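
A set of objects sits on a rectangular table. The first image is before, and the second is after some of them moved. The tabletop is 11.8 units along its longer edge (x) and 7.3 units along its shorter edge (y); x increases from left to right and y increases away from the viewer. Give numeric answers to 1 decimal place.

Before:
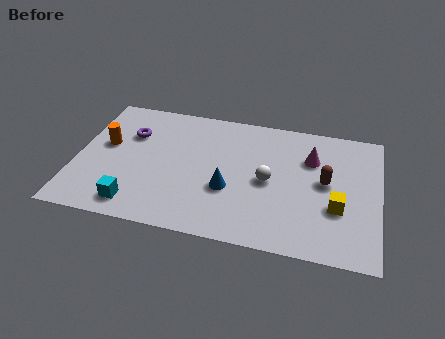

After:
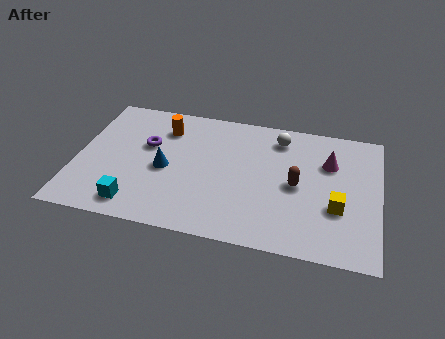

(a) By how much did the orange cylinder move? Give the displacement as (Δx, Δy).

(2.2, 1.4)

From the two frames, the orange cylinder sits at roughly (1.1, 4.2) before and (3.3, 5.6) after.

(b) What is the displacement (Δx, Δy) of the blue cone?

(-2.5, 0.6)

The blue cone was at about (6.0, 2.7) and moved to about (3.5, 3.3).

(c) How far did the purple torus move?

0.9

The purple torus moved from about (2.0, 5.0) to (2.7, 4.5), a distance of √(0.7² + 0.5²) ≈ 0.9.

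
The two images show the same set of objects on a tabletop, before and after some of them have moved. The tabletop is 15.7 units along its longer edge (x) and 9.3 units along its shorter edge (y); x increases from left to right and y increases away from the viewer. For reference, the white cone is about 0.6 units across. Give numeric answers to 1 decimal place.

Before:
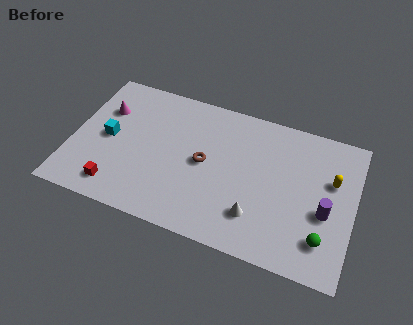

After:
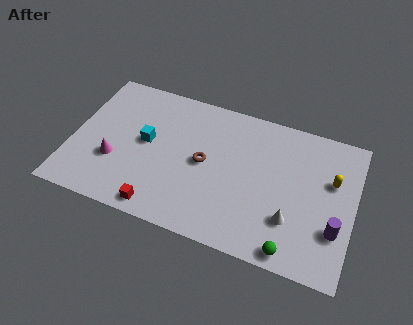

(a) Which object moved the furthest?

the magenta cone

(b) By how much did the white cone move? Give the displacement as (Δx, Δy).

(1.9, 0.4)

From the two frames, the white cone sits at roughly (10.5, 2.3) before and (12.4, 2.7) after.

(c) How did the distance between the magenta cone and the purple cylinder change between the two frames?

-0.6

Before: roughly 12.9 units apart; after: 12.3. That's 0.6 units closer together.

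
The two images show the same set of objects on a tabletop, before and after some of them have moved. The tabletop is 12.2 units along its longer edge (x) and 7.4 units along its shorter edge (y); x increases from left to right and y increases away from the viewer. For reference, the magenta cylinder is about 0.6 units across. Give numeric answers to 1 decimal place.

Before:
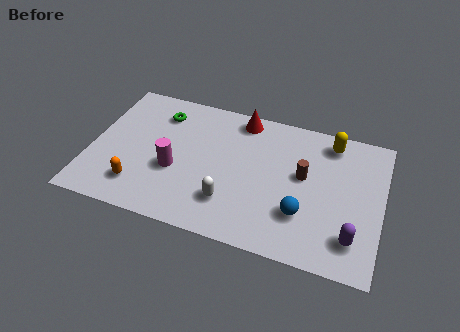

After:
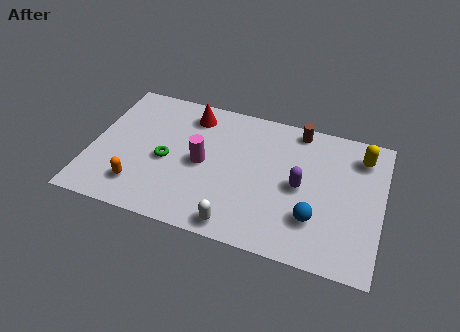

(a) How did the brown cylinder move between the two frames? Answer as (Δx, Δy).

(-0.4, 2.4)

The brown cylinder started near (8.9, 4.2) and ended near (8.5, 6.6).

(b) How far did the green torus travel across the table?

2.5

The green torus moved from about (2.7, 5.8) to (3.2, 3.3), a distance of √(0.5² + 2.5²) ≈ 2.5.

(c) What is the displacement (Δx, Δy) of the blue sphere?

(0.5, -0.1)

From the two frames, the blue sphere sits at roughly (9.0, 2.2) before and (9.5, 2.1) after.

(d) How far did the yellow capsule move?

1.4

From (9.9, 6.3) to (11.2, 5.9), the yellow capsule covered √(1.3² + 0.4²) ≈ 1.4 units.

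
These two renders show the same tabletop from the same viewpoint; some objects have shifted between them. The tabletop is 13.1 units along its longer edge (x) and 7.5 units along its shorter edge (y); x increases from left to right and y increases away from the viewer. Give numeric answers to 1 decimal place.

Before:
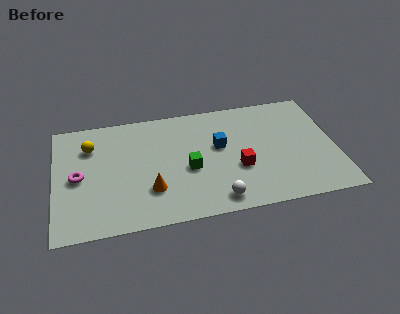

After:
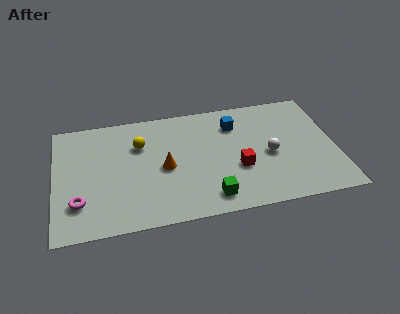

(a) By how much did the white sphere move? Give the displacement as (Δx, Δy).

(2.6, 2.4)

The white sphere was at about (7.4, 1.0) and moved to about (10.0, 3.4).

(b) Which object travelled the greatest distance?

the white sphere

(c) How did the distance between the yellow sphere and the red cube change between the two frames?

-2.2

Before: roughly 7.3 units apart; after: 5.1. That's 2.2 units closer together.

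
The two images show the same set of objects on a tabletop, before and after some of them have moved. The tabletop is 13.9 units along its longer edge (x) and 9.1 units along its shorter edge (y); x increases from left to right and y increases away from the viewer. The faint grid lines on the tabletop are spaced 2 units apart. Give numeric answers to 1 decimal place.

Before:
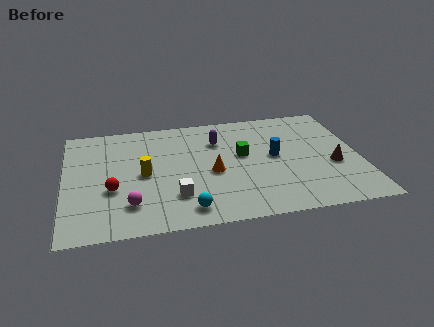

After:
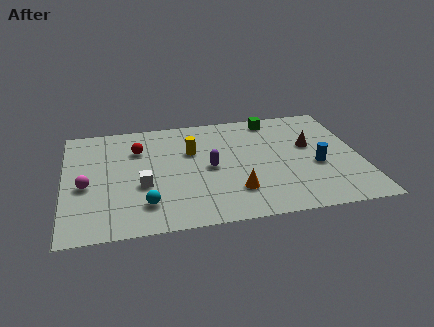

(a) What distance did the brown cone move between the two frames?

2.1

The brown cone was near (12.6, 3.6) before and (11.6, 5.4) after, so it travelled √(1.0² + 1.8²) ≈ 2.1 units.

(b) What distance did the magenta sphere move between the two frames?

2.7

The magenta sphere was near (3.0, 2.1) before and (1.0, 3.9) after, so it travelled √(2.0² + 1.8²) ≈ 2.7 units.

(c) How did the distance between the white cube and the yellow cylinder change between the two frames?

+1.0

The distance was about 2.4 in the first image and 3.4 in the second, so they moved 1.0 units further apart.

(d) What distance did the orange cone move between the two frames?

2.0

From (6.9, 4.0) to (7.9, 2.3), the orange cone covered √(1.0² + 1.7²) ≈ 2.0 units.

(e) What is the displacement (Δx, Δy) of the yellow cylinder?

(2.3, 1.5)

The yellow cylinder was at about (3.7, 4.4) and moved to about (6.0, 5.9).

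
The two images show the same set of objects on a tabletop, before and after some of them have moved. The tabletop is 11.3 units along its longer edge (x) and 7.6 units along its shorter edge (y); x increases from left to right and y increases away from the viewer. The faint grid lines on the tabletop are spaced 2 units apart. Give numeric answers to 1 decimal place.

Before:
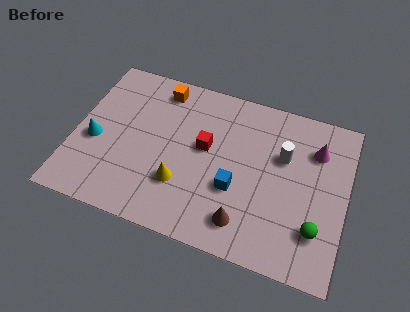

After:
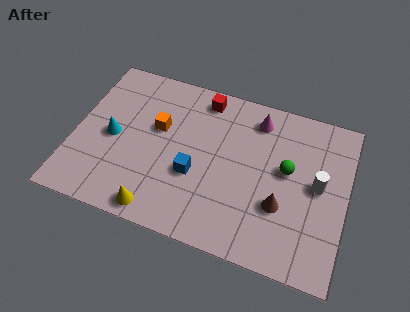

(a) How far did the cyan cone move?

0.8

From (0.9, 3.2) to (1.6, 3.6), the cyan cone covered √(0.7² + 0.4²) ≈ 0.8 units.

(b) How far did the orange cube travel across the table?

1.9

The orange cube moved from about (3.3, 6.5) to (3.4, 4.6), a distance of √(0.1² + 1.9²) ≈ 1.9.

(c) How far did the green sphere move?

2.7

The green sphere was near (10.2, 2.0) before and (8.8, 4.3) after, so it travelled √(1.4² + 2.3²) ≈ 2.7 units.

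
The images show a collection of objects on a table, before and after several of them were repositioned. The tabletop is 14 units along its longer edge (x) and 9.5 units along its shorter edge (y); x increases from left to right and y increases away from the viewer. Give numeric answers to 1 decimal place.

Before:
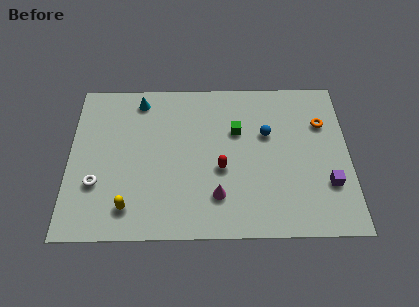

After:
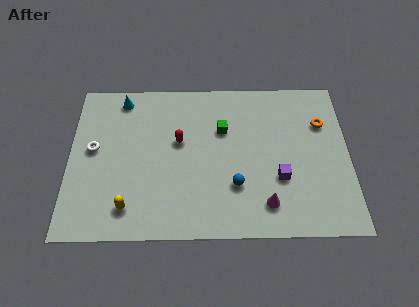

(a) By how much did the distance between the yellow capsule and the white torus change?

+1.8

They were about 2.1 units apart before and 3.9 after — 1.8 units further apart.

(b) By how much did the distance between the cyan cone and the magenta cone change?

+2.6

The distance was about 7.1 in the first image and 9.7 in the second, so they moved 2.6 units further apart.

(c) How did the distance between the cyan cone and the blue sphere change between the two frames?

+1.1

Before: roughly 6.8 units apart; after: 7.9. That's 1.1 units further apart.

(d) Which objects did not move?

the yellow capsule and the orange torus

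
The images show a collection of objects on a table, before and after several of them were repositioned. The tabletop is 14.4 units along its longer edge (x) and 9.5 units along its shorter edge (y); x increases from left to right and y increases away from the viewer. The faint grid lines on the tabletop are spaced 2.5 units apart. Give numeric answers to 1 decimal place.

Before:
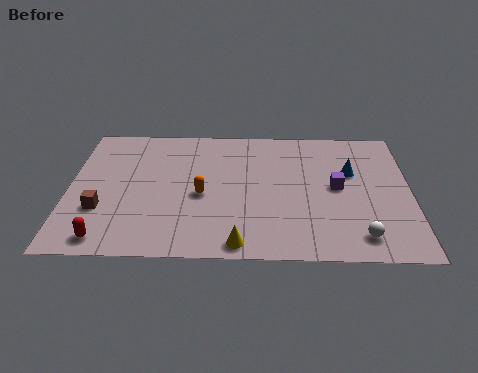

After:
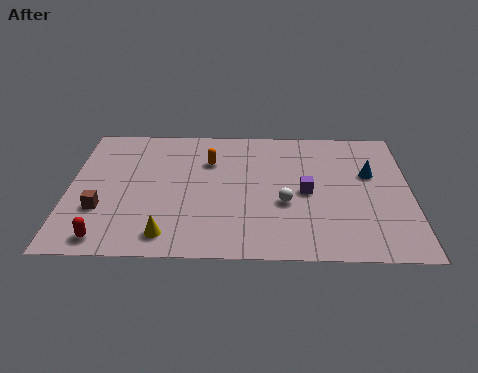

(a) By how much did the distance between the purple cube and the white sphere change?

-2.3

The distance was about 3.5 in the first image and 1.2 in the second, so they moved 2.3 units closer together.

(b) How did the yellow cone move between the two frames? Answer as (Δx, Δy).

(-3.0, 0.5)

The yellow cone was at about (7.2, 0.9) and moved to about (4.2, 1.4).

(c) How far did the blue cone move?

0.8

The blue cone was near (11.9, 6.0) before and (12.7, 5.9) after, so it travelled √(0.8² + 0.1²) ≈ 0.8 units.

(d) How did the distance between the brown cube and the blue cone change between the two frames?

+0.7

They were about 10.9 units apart before and 11.6 after — 0.7 units further apart.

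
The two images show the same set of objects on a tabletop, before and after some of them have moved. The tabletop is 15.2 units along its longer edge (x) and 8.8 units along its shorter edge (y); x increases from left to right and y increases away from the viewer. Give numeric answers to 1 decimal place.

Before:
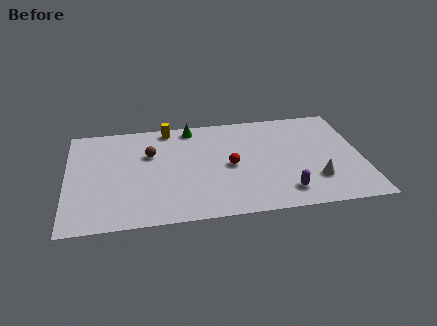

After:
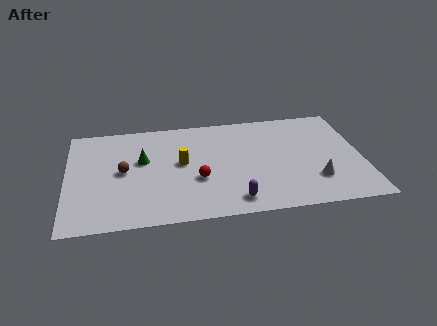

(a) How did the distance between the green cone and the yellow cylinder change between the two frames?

+0.9

Before: roughly 1.2 units apart; after: 2.1. That's 0.9 units further apart.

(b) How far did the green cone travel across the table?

3.6

The green cone moved from about (6.5, 7.8) to (3.9, 5.3), a distance of √(2.6² + 2.5²) ≈ 3.6.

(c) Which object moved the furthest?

the green cone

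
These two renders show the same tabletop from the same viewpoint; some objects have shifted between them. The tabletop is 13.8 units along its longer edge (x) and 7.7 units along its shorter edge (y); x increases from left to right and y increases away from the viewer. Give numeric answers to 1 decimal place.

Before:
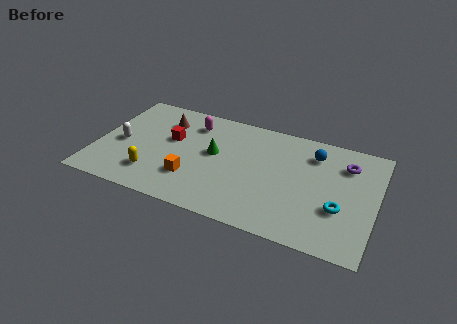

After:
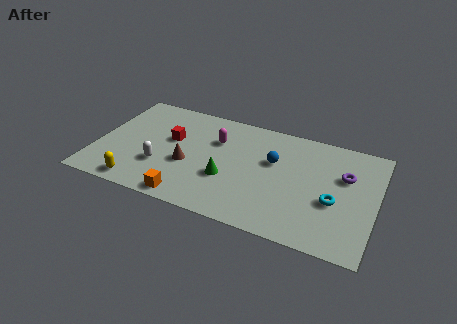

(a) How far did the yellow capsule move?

1.1

The yellow capsule moved from about (3.0, 1.8) to (2.4, 0.9), a distance of √(0.6² + 0.9²) ≈ 1.1.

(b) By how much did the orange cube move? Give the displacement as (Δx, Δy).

(0.0, -1.4)

The orange cube was at about (4.9, 2.2) and moved to about (4.9, 0.8).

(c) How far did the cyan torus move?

0.5

The cyan torus moved from about (12.1, 2.7) to (11.8, 3.1), a distance of √(0.3² + 0.4²) ≈ 0.5.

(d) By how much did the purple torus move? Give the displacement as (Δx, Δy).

(0.0, -0.8)

From the two frames, the purple torus sits at roughly (12.2, 5.8) before and (12.2, 5.0) after.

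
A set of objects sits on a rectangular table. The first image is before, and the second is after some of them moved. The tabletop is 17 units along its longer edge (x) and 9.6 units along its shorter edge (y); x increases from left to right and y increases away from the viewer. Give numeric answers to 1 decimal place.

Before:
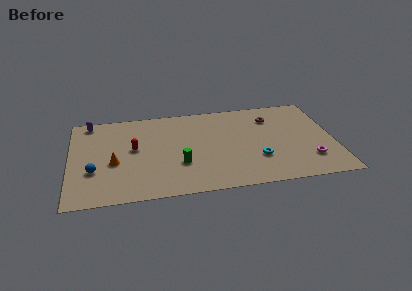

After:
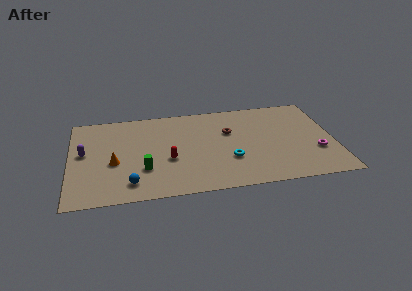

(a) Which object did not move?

the orange cone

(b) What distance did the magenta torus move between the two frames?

0.9

From (15.3, 2.4) to (15.8, 3.2), the magenta torus covered √(0.5² + 0.8²) ≈ 0.9 units.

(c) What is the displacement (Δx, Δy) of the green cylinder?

(-2.3, -0.2)

The green cylinder started near (7.0, 3.2) and ended near (4.7, 3.0).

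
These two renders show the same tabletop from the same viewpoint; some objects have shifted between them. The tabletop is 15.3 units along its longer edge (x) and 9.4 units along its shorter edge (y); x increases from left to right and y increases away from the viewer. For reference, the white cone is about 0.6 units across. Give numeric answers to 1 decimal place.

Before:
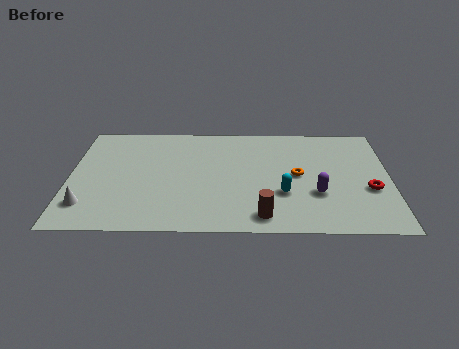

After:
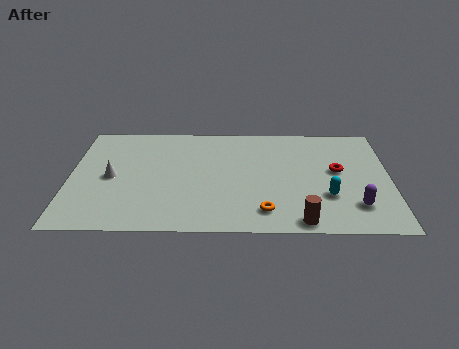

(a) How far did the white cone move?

2.6

The white cone moved from about (0.9, 2.1) to (2.0, 4.5), a distance of √(1.1² + 2.4²) ≈ 2.6.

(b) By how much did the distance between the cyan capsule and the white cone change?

+1.0

Before: roughly 9.4 units apart; after: 10.4. That's 1.0 units further apart.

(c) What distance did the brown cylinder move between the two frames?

1.8

From (9.2, 1.3) to (11.0, 0.9), the brown cylinder covered √(1.8² + 0.4²) ≈ 1.8 units.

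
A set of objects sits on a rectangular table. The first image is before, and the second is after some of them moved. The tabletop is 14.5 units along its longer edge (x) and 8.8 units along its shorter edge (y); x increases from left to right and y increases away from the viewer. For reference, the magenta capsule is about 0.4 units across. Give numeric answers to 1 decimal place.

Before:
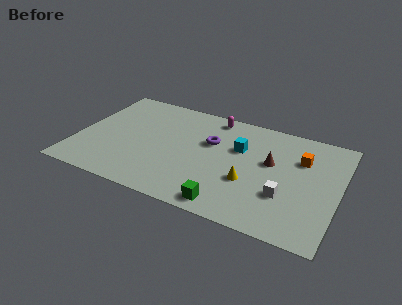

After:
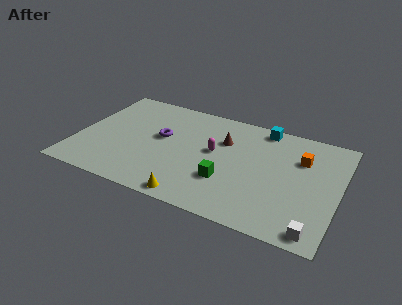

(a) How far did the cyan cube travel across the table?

2.5

The cyan cube moved from about (8.9, 5.7) to (10.0, 7.9), a distance of √(1.1² + 2.2²) ≈ 2.5.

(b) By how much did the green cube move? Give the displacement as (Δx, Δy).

(-0.3, 1.8)

From the two frames, the green cube sits at roughly (8.8, 1.0) before and (8.5, 2.8) after.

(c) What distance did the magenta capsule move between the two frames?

2.9

The magenta capsule was near (7.2, 7.8) before and (7.6, 4.9) after, so it travelled √(0.4² + 2.9²) ≈ 2.9 units.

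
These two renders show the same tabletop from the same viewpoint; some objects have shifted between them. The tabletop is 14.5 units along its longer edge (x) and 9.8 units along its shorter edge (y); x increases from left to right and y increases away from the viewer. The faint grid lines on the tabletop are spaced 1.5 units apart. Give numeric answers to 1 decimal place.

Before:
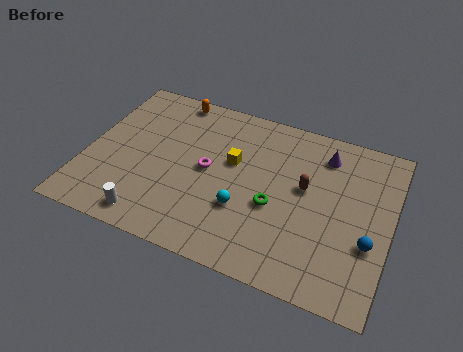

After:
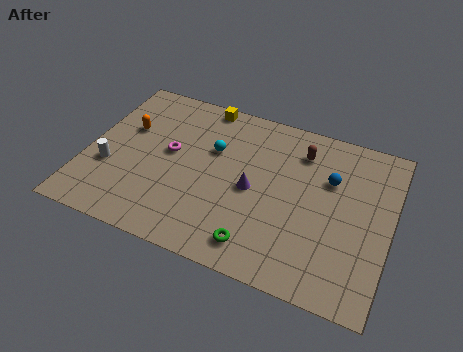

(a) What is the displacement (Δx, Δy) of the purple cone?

(-3.1, -3.3)

From the two frames, the purple cone sits at roughly (11.1, 7.9) before and (8.0, 4.6) after.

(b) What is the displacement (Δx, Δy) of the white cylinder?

(-2.3, 2.3)

The white cylinder started near (3.5, 1.2) and ended near (1.2, 3.5).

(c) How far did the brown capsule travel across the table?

2.1

The brown capsule moved from about (10.4, 5.6) to (10.0, 7.7), a distance of √(0.4² + 2.1²) ≈ 2.1.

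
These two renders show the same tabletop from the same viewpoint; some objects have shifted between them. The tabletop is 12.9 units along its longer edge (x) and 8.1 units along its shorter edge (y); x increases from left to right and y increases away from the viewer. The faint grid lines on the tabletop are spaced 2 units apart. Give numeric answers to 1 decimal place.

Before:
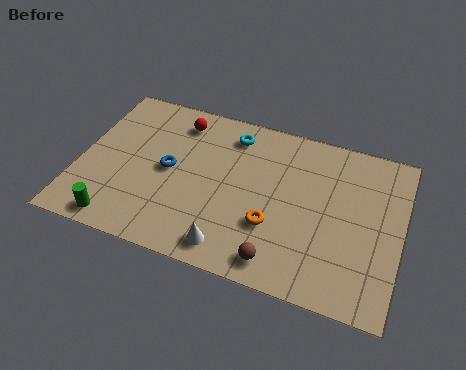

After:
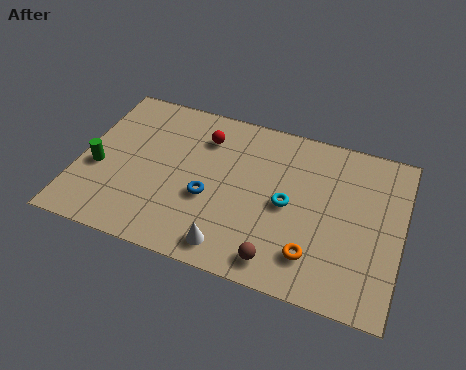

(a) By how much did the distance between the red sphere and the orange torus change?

+0.7

Before: roughly 5.8 units apart; after: 6.5. That's 0.7 units further apart.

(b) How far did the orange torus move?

1.9

From (7.9, 2.7) to (9.6, 1.8), the orange torus covered √(1.7² + 0.9²) ≈ 1.9 units.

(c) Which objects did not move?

the brown sphere and the white cone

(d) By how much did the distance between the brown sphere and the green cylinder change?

+1.4

Before: roughly 6.4 units apart; after: 7.8. That's 1.4 units further apart.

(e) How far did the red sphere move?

1.2

The red sphere was near (3.7, 6.7) before and (4.8, 6.2) after, so it travelled √(1.1² + 0.5²) ≈ 1.2 units.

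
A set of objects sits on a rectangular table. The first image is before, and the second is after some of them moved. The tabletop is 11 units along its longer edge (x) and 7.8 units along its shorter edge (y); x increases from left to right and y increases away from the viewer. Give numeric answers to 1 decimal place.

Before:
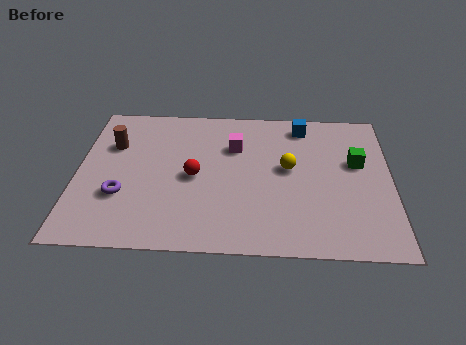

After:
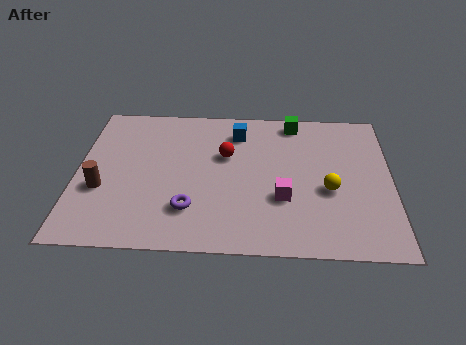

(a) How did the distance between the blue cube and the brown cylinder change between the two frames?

-1.1

They were about 6.8 units apart before and 5.7 after — 1.1 units closer together.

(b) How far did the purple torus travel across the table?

2.5

The purple torus was near (1.6, 2.6) before and (4.0, 2.0) after, so it travelled √(2.4² + 0.6²) ≈ 2.5 units.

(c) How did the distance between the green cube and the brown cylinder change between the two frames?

-0.8

Before: roughly 8.6 units apart; after: 7.8. That's 0.8 units closer together.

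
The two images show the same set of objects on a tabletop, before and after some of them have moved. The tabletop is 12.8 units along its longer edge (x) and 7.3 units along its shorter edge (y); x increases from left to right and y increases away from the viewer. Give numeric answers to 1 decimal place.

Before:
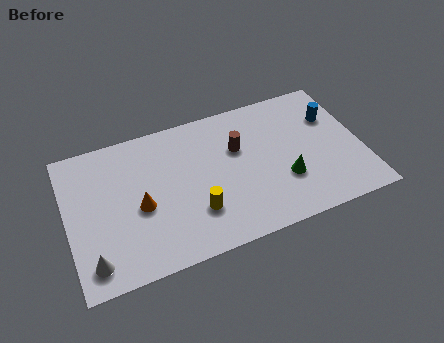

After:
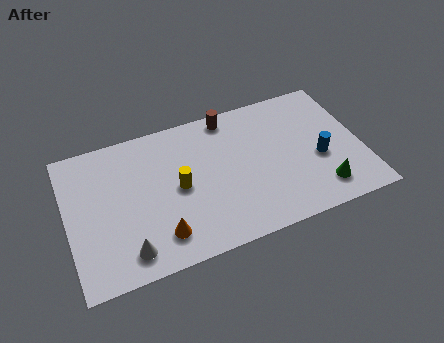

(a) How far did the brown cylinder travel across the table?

1.8

From (7.5, 4.7) to (7.3, 6.5), the brown cylinder covered √(0.2² + 1.8²) ≈ 1.8 units.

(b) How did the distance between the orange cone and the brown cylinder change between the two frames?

+1.5

The distance was about 4.6 in the first image and 6.1 in the second, so they moved 1.5 units further apart.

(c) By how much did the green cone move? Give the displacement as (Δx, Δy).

(1.5, -1.0)

The green cone started near (9.3, 2.4) and ended near (10.8, 1.4).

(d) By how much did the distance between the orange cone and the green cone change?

+0.7

The distance was about 6.3 in the first image and 7.0 in the second, so they moved 0.7 units further apart.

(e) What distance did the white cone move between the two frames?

1.5

From (0.9, 1.2) to (2.4, 1.2), the white cone covered √(1.5² + 0.0²) ≈ 1.5 units.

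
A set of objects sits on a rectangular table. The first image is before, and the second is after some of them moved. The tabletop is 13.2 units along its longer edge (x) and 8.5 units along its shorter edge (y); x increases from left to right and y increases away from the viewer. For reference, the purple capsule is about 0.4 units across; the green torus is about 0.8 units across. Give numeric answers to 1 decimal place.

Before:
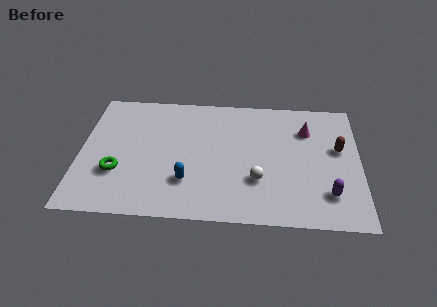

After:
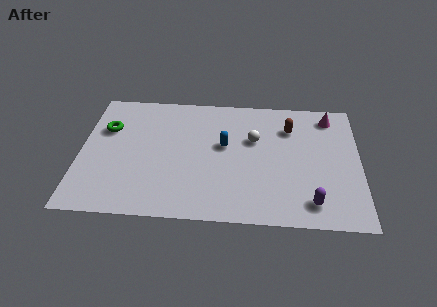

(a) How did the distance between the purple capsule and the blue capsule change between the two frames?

-1.2

They were about 6.6 units apart before and 5.4 after — 1.2 units closer together.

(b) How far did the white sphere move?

2.7

The white sphere was near (8.4, 2.7) before and (8.2, 5.4) after, so it travelled √(0.2² + 2.7²) ≈ 2.7 units.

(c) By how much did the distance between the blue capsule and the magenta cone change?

-1.3

They were about 6.8 units apart before and 5.5 after — 1.3 units closer together.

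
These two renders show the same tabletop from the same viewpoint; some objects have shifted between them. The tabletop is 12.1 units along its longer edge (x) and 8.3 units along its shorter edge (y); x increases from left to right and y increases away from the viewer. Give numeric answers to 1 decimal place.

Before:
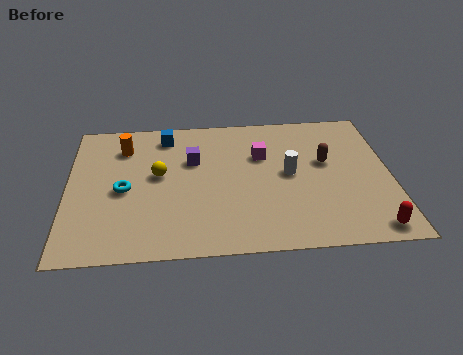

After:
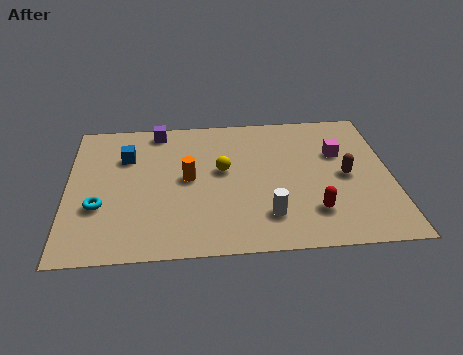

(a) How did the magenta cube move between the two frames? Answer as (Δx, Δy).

(2.9, -0.1)

The magenta cube was at about (7.3, 5.5) and moved to about (10.2, 5.4).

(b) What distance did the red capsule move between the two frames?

2.4

The red capsule moved from about (11.2, 0.9) to (9.1, 2.0), a distance of √(2.1² + 1.1²) ≈ 2.4.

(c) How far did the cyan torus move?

1.3

The cyan torus moved from about (2.1, 3.8) to (1.2, 2.9), a distance of √(0.9² + 0.9²) ≈ 1.3.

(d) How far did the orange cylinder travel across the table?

3.2

The orange cylinder moved from about (2.1, 6.4) to (4.5, 4.3), a distance of √(2.4² + 2.1²) ≈ 3.2.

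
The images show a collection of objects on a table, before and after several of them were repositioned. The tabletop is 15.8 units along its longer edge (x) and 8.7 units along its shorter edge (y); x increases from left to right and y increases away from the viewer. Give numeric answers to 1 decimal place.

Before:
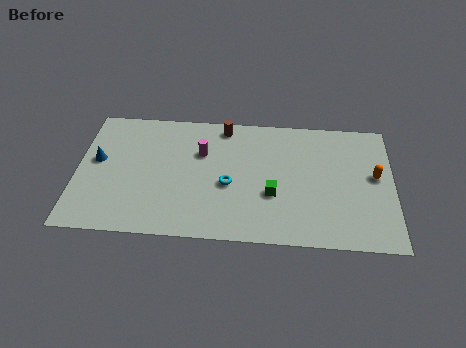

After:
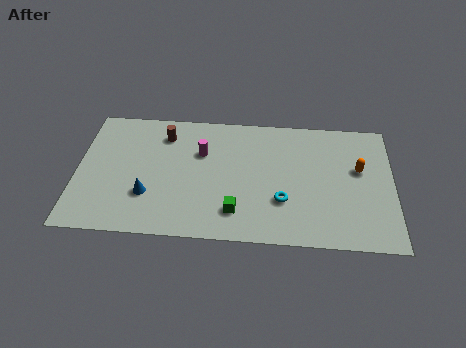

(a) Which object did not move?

the magenta cylinder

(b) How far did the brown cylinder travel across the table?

3.1

From (7.3, 7.7) to (4.3, 6.9), the brown cylinder covered √(3.0² + 0.8²) ≈ 3.1 units.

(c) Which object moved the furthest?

the blue cone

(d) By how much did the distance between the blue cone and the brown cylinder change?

-2.6

They were about 6.9 units apart before and 4.3 after — 2.6 units closer together.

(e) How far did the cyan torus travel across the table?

2.8

From (7.6, 3.7) to (10.3, 2.8), the cyan torus covered √(2.7² + 0.9²) ≈ 2.8 units.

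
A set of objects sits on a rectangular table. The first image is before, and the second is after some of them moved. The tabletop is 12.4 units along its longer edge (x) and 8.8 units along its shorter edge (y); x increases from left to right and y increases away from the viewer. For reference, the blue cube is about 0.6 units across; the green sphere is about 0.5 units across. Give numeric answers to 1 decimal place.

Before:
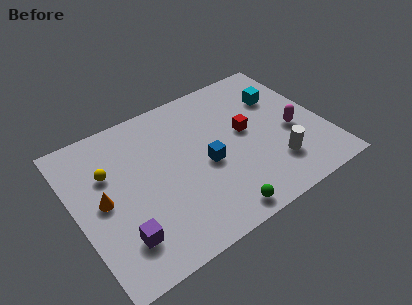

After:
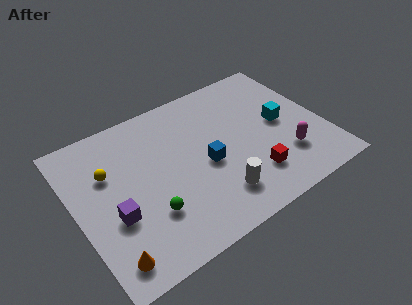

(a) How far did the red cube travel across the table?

2.7

The red cube moved from about (8.6, 4.8) to (8.4, 2.1), a distance of √(0.2² + 2.7²) ≈ 2.7.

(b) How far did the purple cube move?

1.3

The purple cube was near (1.8, 2.0) before and (1.7, 3.3) after, so it travelled √(0.1² + 1.3²) ≈ 1.3 units.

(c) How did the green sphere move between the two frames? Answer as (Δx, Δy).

(-3.1, 1.7)

From the two frames, the green sphere sits at roughly (6.4, 0.9) before and (3.3, 2.6) after.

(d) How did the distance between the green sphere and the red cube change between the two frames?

+0.6

Before: roughly 4.5 units apart; after: 5.1. That's 0.6 units further apart.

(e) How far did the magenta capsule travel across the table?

1.4

The magenta capsule moved from about (10.8, 3.7) to (10.2, 2.4), a distance of √(0.6² + 1.3²) ≈ 1.4.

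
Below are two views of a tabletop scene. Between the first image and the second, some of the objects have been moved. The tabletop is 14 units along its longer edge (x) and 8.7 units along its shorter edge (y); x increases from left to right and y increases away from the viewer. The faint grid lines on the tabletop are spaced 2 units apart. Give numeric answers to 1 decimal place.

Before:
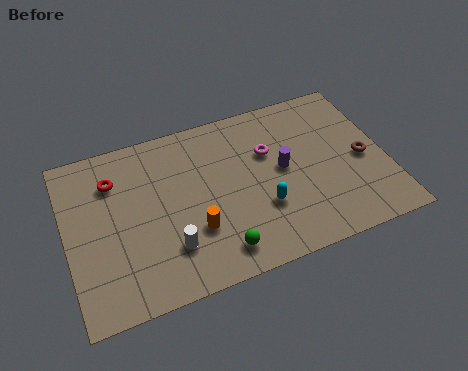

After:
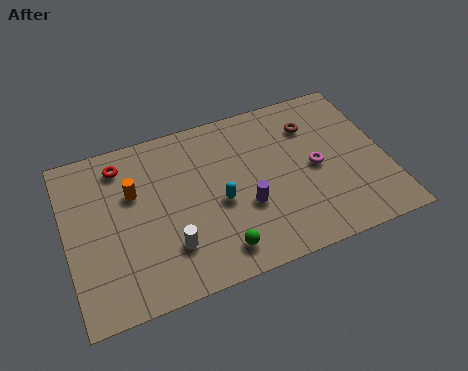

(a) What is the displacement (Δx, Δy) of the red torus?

(0.4, 0.7)

The red torus was at about (2.2, 6.5) and moved to about (2.6, 7.2).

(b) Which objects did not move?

the white cylinder and the green sphere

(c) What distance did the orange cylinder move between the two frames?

3.7

The orange cylinder moved from about (5.4, 2.8) to (3.0, 5.6), a distance of √(2.4² + 2.8²) ≈ 3.7.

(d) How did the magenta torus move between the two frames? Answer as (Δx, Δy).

(1.9, -1.5)

The magenta torus started near (9.0, 5.7) and ended near (10.9, 4.2).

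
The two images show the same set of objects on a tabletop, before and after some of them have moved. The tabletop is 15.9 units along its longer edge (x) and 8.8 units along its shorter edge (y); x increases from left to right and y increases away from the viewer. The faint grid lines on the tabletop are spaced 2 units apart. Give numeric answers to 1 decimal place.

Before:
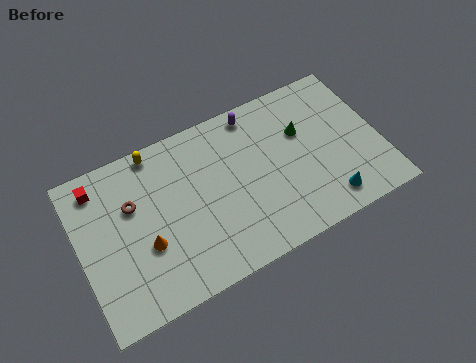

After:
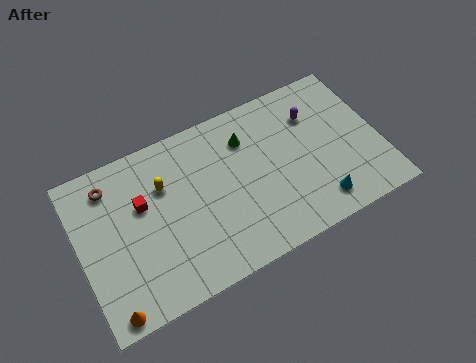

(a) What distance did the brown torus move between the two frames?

1.8

The brown torus was near (2.9, 5.7) before and (1.9, 7.2) after, so it travelled √(1.0² + 1.5²) ≈ 1.8 units.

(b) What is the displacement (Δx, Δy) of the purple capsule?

(3.0, -1.4)

From the two frames, the purple capsule sits at roughly (9.7, 7.8) before and (12.7, 6.4) after.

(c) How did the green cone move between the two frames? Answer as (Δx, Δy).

(-2.9, 0.9)

The green cone was at about (12.0, 5.7) and moved to about (9.1, 6.6).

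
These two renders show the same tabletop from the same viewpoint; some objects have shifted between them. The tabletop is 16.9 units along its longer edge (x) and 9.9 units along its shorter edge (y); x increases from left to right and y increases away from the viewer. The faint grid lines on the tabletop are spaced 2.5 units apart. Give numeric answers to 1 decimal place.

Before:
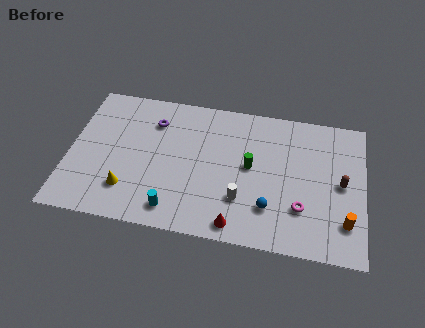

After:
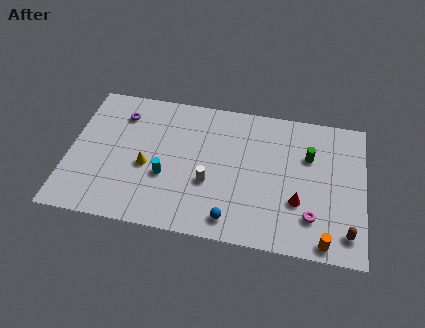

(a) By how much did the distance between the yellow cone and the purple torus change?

-1.3

They were about 5.2 units apart before and 3.9 after — 1.3 units closer together.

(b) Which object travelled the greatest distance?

the red cone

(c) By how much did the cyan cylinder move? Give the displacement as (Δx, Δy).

(-0.6, 2.2)

From the two frames, the cyan cylinder sits at roughly (6.2, 1.5) before and (5.6, 3.7) after.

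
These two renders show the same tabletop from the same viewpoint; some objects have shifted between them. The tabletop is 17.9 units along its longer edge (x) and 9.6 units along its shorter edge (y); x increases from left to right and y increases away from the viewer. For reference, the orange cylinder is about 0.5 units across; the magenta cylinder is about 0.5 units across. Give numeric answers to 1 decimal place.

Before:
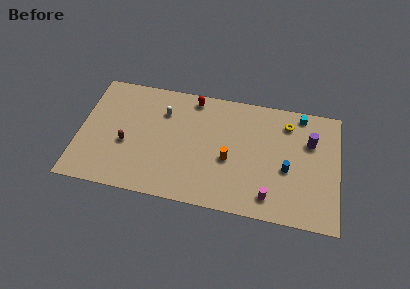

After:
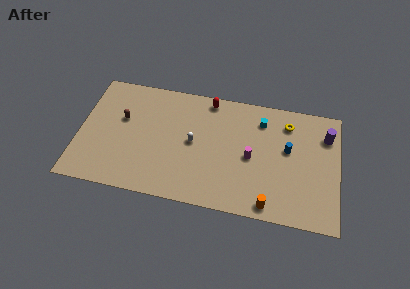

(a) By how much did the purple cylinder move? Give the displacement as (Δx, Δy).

(1.1, 0.7)

From the two frames, the purple cylinder sits at roughly (15.9, 6.5) before and (17.0, 7.2) after.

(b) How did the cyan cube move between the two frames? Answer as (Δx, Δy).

(-2.7, -1.0)

From the two frames, the cyan cube sits at roughly (15.2, 8.6) before and (12.5, 7.6) after.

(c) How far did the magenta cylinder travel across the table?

3.2

The magenta cylinder moved from about (13.3, 1.6) to (11.9, 4.5), a distance of √(1.4² + 2.9²) ≈ 3.2.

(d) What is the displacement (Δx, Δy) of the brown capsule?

(-0.4, 2.0)

The brown capsule started near (3.3, 3.9) and ended near (2.9, 5.9).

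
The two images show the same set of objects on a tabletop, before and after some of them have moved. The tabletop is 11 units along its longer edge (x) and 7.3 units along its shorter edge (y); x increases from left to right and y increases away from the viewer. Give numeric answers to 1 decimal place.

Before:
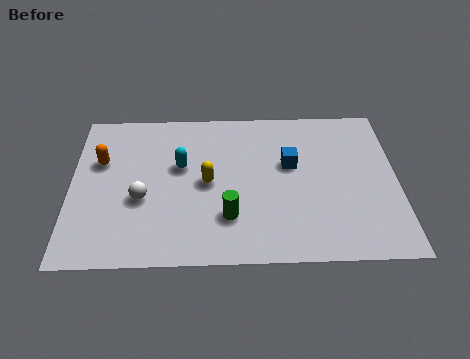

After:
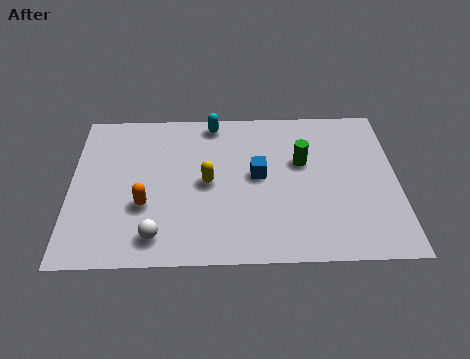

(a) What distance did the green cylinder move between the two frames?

3.5

The green cylinder was near (5.3, 2.0) before and (7.8, 4.5) after, so it travelled √(2.5² + 2.5²) ≈ 3.5 units.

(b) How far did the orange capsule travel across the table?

2.6

The orange capsule moved from about (1.0, 4.7) to (2.5, 2.6), a distance of √(1.5² + 2.1²) ≈ 2.6.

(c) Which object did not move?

the yellow capsule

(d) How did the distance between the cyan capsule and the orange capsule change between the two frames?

+1.8

They were about 2.7 units apart before and 4.5 after — 1.8 units further apart.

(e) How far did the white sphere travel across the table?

1.8

The white sphere was near (2.4, 2.9) before and (2.9, 1.2) after, so it travelled √(0.5² + 1.7²) ≈ 1.8 units.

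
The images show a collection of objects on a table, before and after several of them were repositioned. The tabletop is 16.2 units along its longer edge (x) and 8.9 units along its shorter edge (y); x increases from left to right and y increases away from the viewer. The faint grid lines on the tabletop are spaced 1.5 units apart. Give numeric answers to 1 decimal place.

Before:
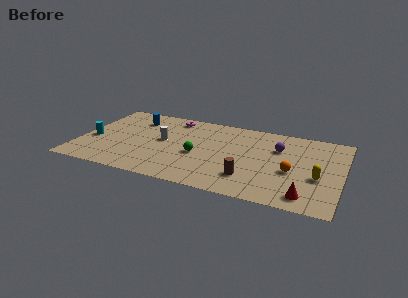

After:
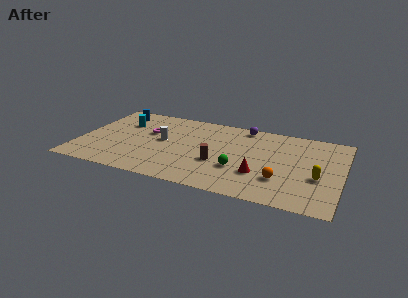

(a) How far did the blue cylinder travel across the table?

1.3

The blue cylinder moved from about (3.1, 6.9) to (1.9, 7.4), a distance of √(1.2² + 0.5²) ≈ 1.3.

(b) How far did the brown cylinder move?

2.3

The brown cylinder was near (10.7, 2.2) before and (8.7, 3.3) after, so it travelled √(2.0² + 1.1²) ≈ 2.3 units.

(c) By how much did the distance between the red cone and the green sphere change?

-5.9

Before: roughly 7.2 units apart; after: 1.3. That's 5.9 units closer together.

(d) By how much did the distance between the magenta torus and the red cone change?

-3.2

The distance was about 10.9 in the first image and 7.7 in the second, so they moved 3.2 units closer together.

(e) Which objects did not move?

the yellow capsule and the white cylinder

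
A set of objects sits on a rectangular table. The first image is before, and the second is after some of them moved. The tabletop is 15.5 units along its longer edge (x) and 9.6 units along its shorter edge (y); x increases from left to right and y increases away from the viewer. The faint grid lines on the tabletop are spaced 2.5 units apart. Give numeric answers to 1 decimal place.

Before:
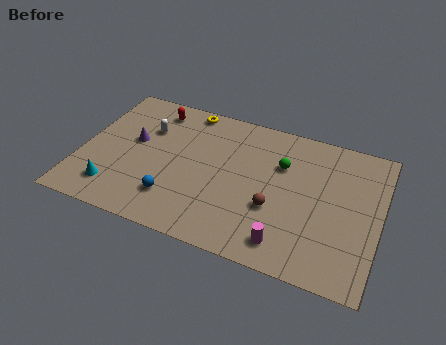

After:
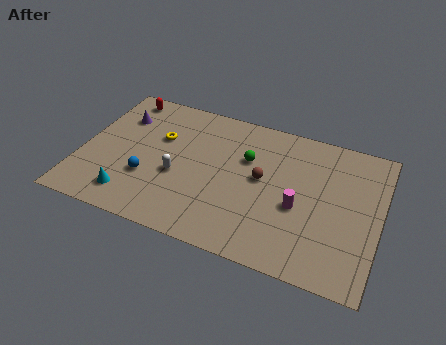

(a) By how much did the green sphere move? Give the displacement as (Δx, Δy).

(-1.8, -0.2)

The green sphere started near (10.3, 6.5) and ended near (8.5, 6.3).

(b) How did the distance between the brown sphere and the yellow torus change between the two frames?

-1.7

The distance was about 7.3 in the first image and 5.6 in the second, so they moved 1.7 units closer together.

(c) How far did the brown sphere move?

1.9

From (10.2, 3.5) to (9.4, 5.2), the brown sphere covered √(0.8² + 1.7²) ≈ 1.9 units.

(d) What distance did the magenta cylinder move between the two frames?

2.5

The magenta cylinder was near (11.0, 1.5) before and (11.4, 4.0) after, so it travelled √(0.4² + 2.5²) ≈ 2.5 units.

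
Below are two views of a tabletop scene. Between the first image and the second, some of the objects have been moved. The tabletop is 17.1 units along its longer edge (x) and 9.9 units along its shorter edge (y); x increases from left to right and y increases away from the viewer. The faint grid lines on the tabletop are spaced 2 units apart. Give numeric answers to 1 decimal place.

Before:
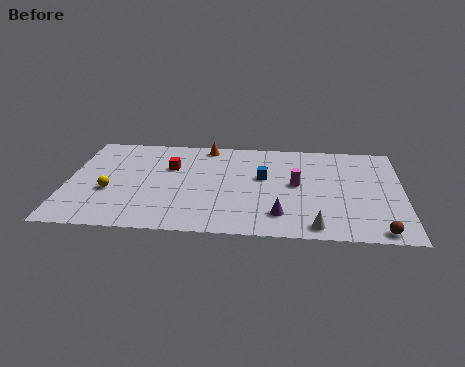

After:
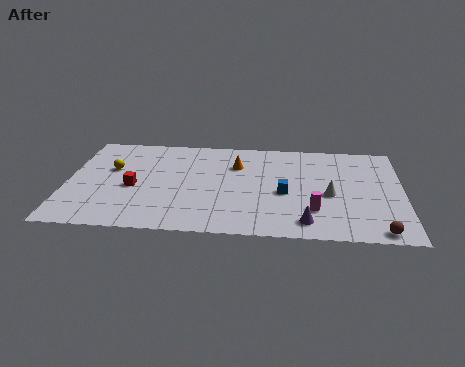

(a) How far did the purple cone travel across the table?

1.4

From (10.9, 2.1) to (12.2, 1.5), the purple cone covered √(1.3² + 0.6²) ≈ 1.4 units.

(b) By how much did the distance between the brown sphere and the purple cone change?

-1.4

They were about 5.0 units apart before and 3.6 after — 1.4 units closer together.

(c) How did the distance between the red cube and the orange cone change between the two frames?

+2.9

They were about 3.0 units apart before and 5.9 after — 2.9 units further apart.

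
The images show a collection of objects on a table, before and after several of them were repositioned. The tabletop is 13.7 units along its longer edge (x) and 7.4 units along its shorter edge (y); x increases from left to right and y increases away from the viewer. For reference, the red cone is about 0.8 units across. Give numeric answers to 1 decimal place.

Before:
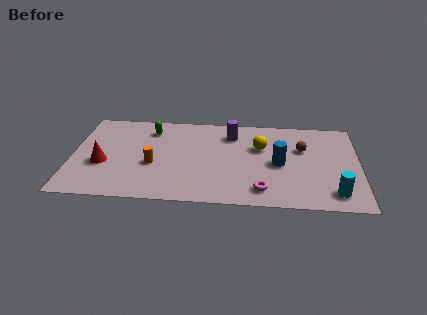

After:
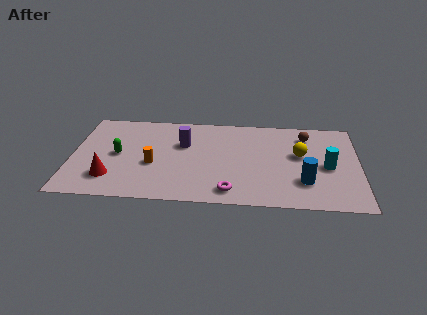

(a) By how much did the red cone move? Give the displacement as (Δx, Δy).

(0.4, -1.1)

The red cone was at about (1.5, 2.9) and moved to about (1.9, 1.8).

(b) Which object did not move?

the orange cylinder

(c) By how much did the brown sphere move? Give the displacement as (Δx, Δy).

(0.2, 1.1)

From the two frames, the brown sphere sits at roughly (11.0, 4.8) before and (11.2, 5.9) after.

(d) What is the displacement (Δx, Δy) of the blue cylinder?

(1.2, -1.4)

The blue cylinder was at about (9.9, 3.5) and moved to about (11.1, 2.1).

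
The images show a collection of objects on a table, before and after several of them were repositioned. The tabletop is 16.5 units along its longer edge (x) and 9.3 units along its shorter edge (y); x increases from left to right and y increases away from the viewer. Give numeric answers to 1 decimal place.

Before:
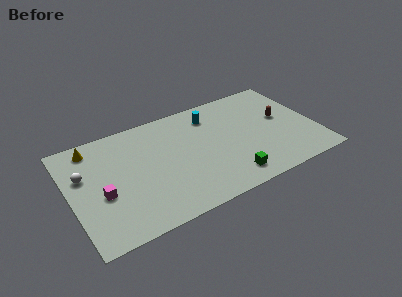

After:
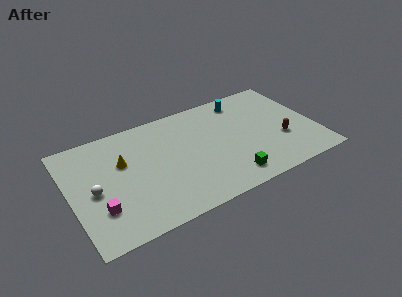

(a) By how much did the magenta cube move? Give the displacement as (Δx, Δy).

(-0.3, -1.1)

The magenta cube started near (2.0, 3.8) and ended near (1.7, 2.7).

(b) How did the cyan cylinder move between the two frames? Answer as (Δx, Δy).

(2.3, 0.5)

The cyan cylinder started near (9.8, 7.4) and ended near (12.1, 7.9).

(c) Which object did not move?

the green cube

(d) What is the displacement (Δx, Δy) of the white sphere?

(0.5, -1.6)

From the two frames, the white sphere sits at roughly (1.0, 5.9) before and (1.5, 4.3) after.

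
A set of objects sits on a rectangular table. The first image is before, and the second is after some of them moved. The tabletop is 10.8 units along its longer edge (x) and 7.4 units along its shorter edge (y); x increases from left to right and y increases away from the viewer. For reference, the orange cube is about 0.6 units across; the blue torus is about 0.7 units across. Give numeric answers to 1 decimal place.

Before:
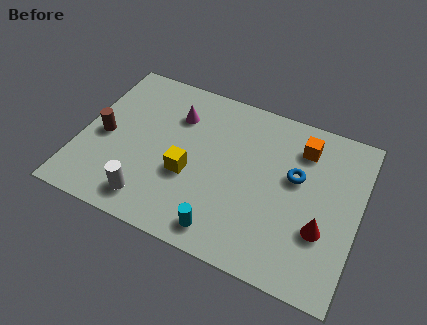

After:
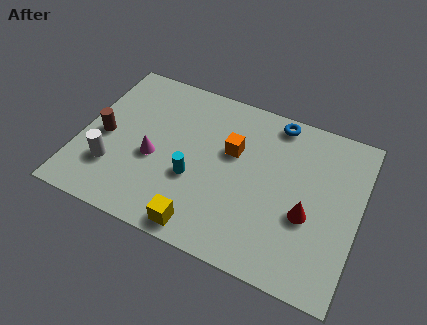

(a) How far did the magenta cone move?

2.4

The magenta cone was near (3.5, 5.4) before and (2.9, 3.1) after, so it travelled √(0.6² + 2.3²) ≈ 2.4 units.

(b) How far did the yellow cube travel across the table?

2.2

The yellow cube was near (4.3, 2.9) before and (5.1, 0.8) after, so it travelled √(0.8² + 2.1²) ≈ 2.2 units.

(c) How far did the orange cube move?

2.9

The orange cube moved from about (8.4, 5.8) to (5.8, 4.6), a distance of √(2.6² + 1.2²) ≈ 2.9.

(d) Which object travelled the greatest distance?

the orange cube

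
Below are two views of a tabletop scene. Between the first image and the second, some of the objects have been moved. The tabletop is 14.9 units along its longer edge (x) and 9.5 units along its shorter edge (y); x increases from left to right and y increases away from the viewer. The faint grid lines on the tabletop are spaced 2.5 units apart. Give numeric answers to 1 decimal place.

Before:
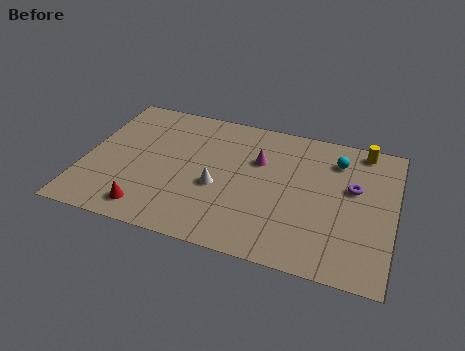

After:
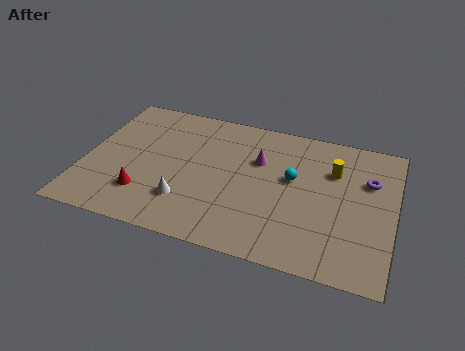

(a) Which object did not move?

the magenta cone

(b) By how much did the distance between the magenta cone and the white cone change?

+2.0

Before: roughly 3.0 units apart; after: 5.0. That's 2.0 units further apart.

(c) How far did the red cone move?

1.0

From (3.4, 1.4) to (3.1, 2.4), the red cone covered √(0.3² + 1.0²) ≈ 1.0 units.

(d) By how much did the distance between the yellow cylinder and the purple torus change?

-1.1

The distance was about 2.8 in the first image and 1.7 in the second, so they moved 1.1 units closer together.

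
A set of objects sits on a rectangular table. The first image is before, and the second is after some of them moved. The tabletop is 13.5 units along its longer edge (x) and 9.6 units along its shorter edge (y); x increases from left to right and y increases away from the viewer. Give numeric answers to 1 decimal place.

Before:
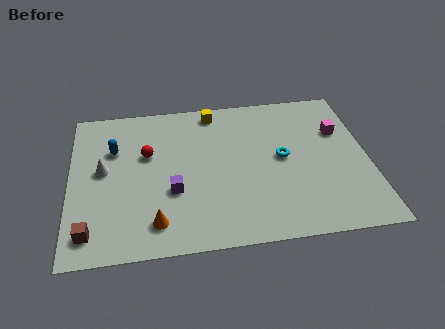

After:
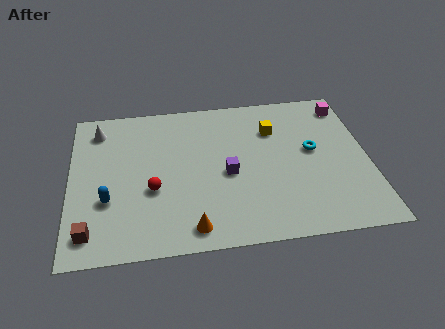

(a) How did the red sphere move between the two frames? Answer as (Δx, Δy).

(0.2, -2.3)

From the two frames, the red sphere sits at roughly (3.5, 6.0) before and (3.7, 3.7) after.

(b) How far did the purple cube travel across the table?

2.6

The purple cube moved from about (4.6, 3.5) to (7.1, 4.3), a distance of √(2.5² + 0.8²) ≈ 2.6.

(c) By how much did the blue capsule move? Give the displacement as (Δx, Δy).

(-0.3, -3.2)

The blue capsule was at about (2.0, 6.5) and moved to about (1.7, 3.3).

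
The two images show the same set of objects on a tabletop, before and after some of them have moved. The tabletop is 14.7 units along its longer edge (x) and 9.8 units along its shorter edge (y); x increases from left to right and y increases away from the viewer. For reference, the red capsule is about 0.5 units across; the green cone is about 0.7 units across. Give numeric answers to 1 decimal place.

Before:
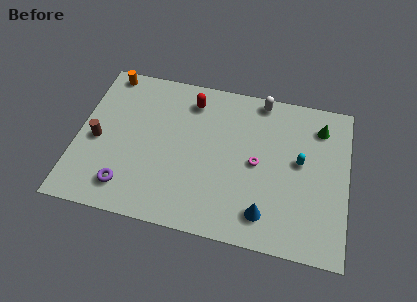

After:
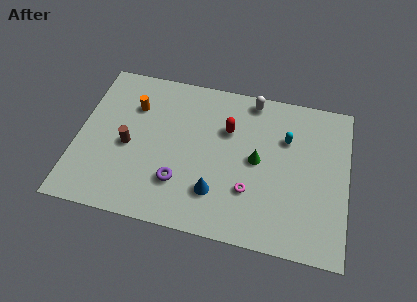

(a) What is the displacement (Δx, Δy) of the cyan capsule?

(-0.8, 1.3)

The cyan capsule started near (12.1, 5.4) and ended near (11.3, 6.7).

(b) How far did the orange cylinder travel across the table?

2.5

From (1.3, 8.9) to (2.9, 7.0), the orange cylinder covered √(1.6² + 1.9²) ≈ 2.5 units.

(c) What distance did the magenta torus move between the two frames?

1.8

The magenta torus was near (9.8, 4.8) before and (9.5, 3.0) after, so it travelled √(0.3² + 1.8²) ≈ 1.8 units.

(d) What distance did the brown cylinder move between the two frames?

1.7

The brown cylinder was near (1.1, 4.4) before and (2.8, 4.4) after, so it travelled √(1.7² + 0.0²) ≈ 1.7 units.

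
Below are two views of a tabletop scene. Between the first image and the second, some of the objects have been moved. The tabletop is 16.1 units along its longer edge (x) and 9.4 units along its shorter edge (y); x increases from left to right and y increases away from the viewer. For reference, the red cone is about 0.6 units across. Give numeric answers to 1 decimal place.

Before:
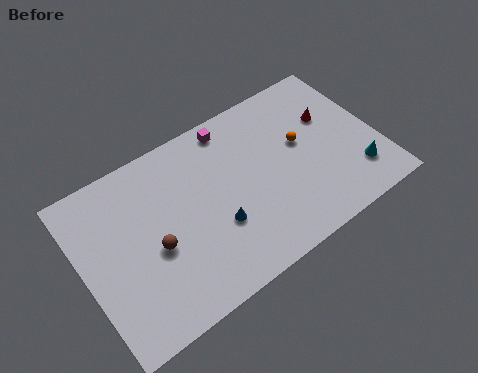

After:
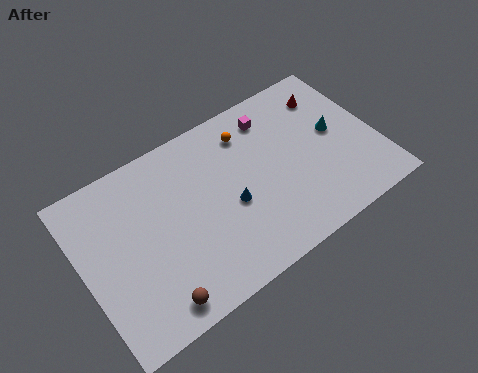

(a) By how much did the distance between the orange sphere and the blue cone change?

-1.7

Before: roughly 5.5 units apart; after: 3.8. That's 1.7 units closer together.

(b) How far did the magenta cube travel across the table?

2.3

From (8.7, 8.3) to (10.9, 7.7), the magenta cube covered √(2.2² + 0.6²) ≈ 2.3 units.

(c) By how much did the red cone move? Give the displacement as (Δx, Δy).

(0.2, 1.3)

From the two frames, the red cone sits at roughly (13.9, 6.1) before and (14.1, 7.4) after.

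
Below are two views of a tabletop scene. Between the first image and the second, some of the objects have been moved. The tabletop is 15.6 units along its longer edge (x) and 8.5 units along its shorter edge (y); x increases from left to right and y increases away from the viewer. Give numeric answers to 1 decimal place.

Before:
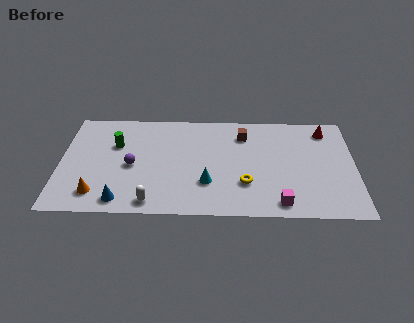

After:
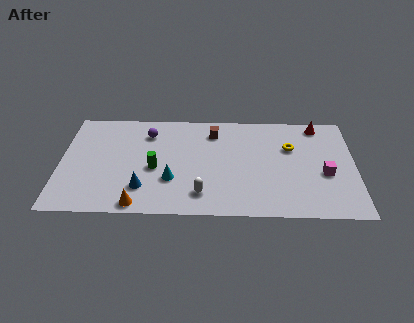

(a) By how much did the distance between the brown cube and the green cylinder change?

-2.5

Before: roughly 6.9 units apart; after: 4.4. That's 2.5 units closer together.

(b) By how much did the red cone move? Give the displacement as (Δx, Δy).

(-0.4, 0.4)

The red cone was at about (14.1, 7.1) and moved to about (13.7, 7.5).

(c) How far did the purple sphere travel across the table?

2.8

The purple sphere moved from about (3.8, 3.9) to (4.6, 6.6), a distance of √(0.8² + 2.7²) ≈ 2.8.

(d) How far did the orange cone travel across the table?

2.3

From (2.0, 1.6) to (4.2, 0.8), the orange cone covered √(2.2² + 0.8²) ≈ 2.3 units.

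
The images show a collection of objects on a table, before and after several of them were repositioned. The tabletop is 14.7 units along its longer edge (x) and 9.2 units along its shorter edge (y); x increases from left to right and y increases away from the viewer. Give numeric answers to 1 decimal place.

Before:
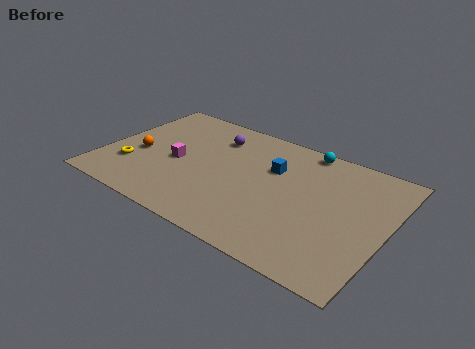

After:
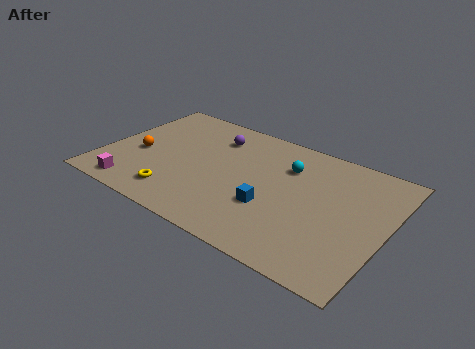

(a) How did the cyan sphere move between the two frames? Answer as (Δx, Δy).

(-0.6, -1.8)

The cyan sphere was at about (9.9, 8.4) and moved to about (9.3, 6.6).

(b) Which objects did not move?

the purple sphere and the orange sphere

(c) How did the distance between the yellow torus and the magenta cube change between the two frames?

-0.4

They were about 2.7 units apart before and 2.3 after — 0.4 units closer together.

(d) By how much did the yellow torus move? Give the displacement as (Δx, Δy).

(2.7, -1.0)

From the two frames, the yellow torus sits at roughly (1.6, 2.7) before and (4.3, 1.7) after.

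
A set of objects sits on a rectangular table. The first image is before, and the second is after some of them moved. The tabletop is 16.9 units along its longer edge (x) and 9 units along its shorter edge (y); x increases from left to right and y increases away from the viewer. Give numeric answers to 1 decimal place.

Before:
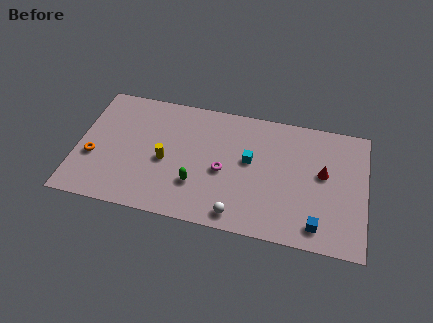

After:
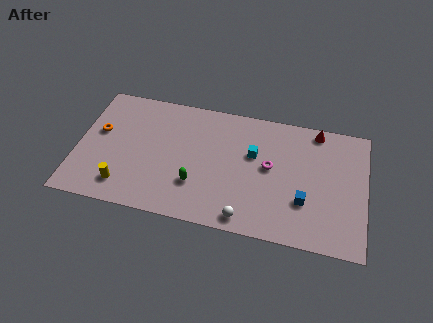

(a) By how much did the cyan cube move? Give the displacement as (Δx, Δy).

(0.2, 0.5)

The cyan cube was at about (10.1, 5.1) and moved to about (10.3, 5.6).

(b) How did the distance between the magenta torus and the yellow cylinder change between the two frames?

+5.6

The distance was about 3.4 in the first image and 9.0 in the second, so they moved 5.6 units further apart.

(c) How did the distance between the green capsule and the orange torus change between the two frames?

+0.3

They were about 6.1 units apart before and 6.4 after — 0.3 units further apart.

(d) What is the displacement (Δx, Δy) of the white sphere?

(0.5, -0.1)

The white sphere started near (9.6, 1.1) and ended near (10.1, 1.0).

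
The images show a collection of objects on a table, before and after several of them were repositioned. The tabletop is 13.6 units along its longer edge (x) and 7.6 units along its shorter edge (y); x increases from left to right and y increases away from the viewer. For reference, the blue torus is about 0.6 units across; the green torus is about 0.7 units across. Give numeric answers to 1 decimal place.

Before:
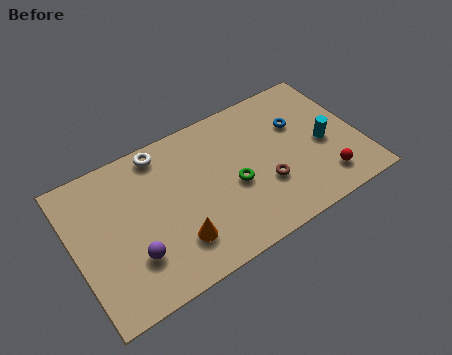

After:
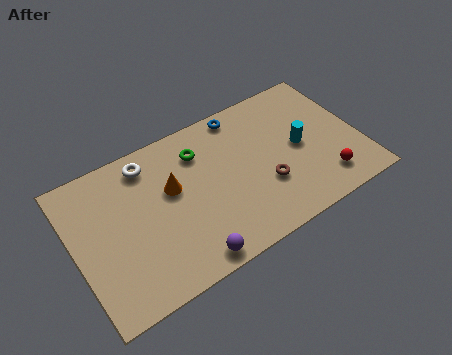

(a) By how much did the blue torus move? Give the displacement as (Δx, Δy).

(-2.5, 1.8)

The blue torus started near (10.9, 5.0) and ended near (8.4, 6.8).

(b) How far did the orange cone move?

2.7

The orange cone moved from about (4.5, 1.9) to (4.7, 4.6), a distance of √(0.2² + 2.7²) ≈ 2.7.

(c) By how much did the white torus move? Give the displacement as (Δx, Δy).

(-0.7, -0.3)

From the two frames, the white torus sits at roughly (4.5, 6.7) before and (3.8, 6.4) after.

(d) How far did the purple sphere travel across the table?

2.8

From (2.5, 2.2) to (4.9, 0.8), the purple sphere covered √(2.4² + 1.4²) ≈ 2.8 units.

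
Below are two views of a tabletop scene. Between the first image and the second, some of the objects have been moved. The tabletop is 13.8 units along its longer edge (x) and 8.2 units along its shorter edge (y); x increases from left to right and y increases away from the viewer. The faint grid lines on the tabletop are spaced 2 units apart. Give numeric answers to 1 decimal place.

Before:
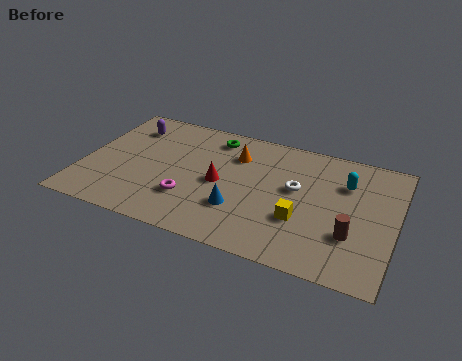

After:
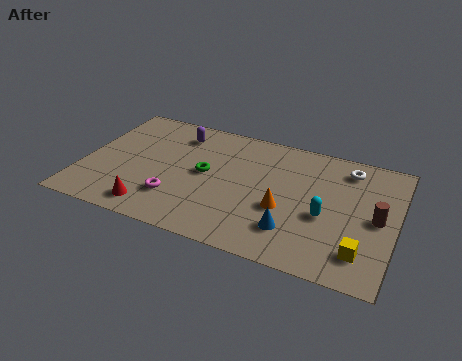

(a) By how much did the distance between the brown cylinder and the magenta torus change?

+1.8

They were about 7.1 units apart before and 8.9 after — 1.8 units further apart.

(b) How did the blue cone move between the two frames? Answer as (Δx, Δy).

(2.4, -0.5)

The blue cone was at about (7.1, 2.5) and moved to about (9.5, 2.0).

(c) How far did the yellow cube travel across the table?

2.9

From (9.8, 2.8) to (12.5, 1.7), the yellow cube covered √(2.7² + 1.1²) ≈ 2.9 units.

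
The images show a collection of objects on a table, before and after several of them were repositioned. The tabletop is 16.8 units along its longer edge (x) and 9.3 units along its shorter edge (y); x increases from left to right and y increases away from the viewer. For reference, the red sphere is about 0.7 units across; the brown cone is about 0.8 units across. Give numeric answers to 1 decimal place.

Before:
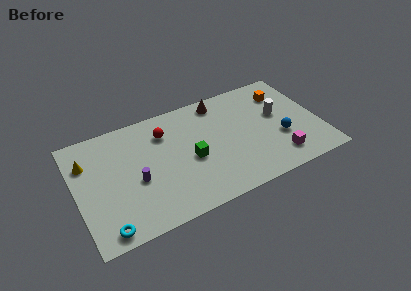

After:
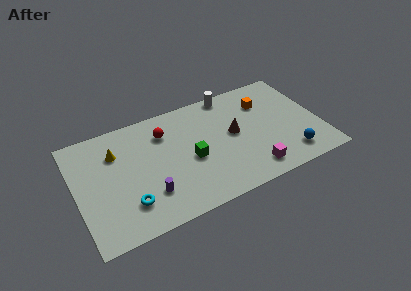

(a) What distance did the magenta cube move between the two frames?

1.9

From (13.6, 1.8) to (11.7, 1.5), the magenta cube covered √(1.9² + 0.3²) ≈ 1.9 units.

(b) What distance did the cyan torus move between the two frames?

2.1

The cyan torus was near (1.6, 1.0) before and (3.3, 2.3) after, so it travelled √(1.7² + 1.3²) ≈ 2.1 units.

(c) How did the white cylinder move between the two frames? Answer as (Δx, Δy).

(-3.0, 3.1)

The white cylinder started near (14.1, 5.4) and ended near (11.1, 8.5).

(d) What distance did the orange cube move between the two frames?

1.4

From (14.7, 7.1) to (13.3, 6.8), the orange cube covered √(1.4² + 0.3²) ≈ 1.4 units.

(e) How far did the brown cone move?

3.2

The brown cone was near (10.3, 8.1) before and (10.9, 5.0) after, so it travelled √(0.6² + 3.1²) ≈ 3.2 units.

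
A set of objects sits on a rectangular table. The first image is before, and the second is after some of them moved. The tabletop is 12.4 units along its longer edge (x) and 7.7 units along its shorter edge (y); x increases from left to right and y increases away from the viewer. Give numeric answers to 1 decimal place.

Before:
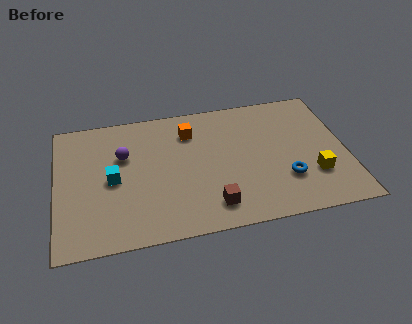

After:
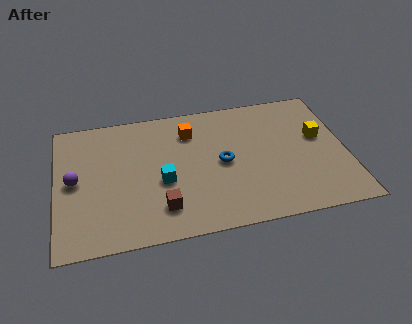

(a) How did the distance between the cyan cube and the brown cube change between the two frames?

-3.2

Before: roughly 4.7 units apart; after: 1.5. That's 3.2 units closer together.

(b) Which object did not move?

the orange cube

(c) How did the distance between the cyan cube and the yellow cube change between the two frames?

-1.7

The distance was about 8.6 in the first image and 6.9 in the second, so they moved 1.7 units closer together.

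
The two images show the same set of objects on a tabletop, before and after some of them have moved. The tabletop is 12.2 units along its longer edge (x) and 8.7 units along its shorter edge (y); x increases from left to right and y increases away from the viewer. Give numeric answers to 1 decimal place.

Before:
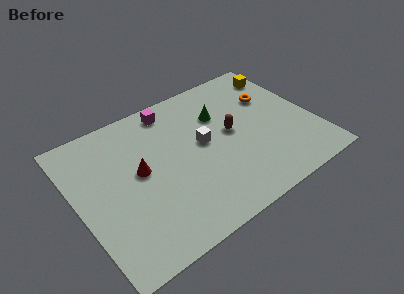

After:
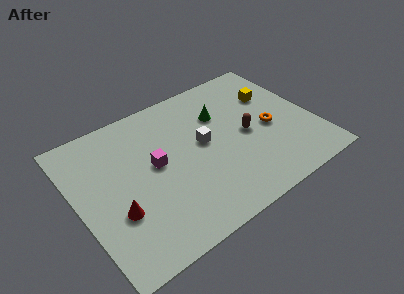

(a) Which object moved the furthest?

the magenta cube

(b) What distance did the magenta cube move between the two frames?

3.2

The magenta cube was near (5.4, 7.6) before and (4.0, 4.7) after, so it travelled √(1.4² + 2.9²) ≈ 3.2 units.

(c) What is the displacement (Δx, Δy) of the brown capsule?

(0.7, -0.5)

The brown capsule started near (8.0, 4.6) and ended near (8.7, 4.1).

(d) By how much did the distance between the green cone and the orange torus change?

+0.3

Before: roughly 2.7 units apart; after: 3.0. That's 0.3 units further apart.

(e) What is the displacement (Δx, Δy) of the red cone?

(-1.5, -1.7)

The red cone was at about (3.2, 4.7) and moved to about (1.7, 3.0).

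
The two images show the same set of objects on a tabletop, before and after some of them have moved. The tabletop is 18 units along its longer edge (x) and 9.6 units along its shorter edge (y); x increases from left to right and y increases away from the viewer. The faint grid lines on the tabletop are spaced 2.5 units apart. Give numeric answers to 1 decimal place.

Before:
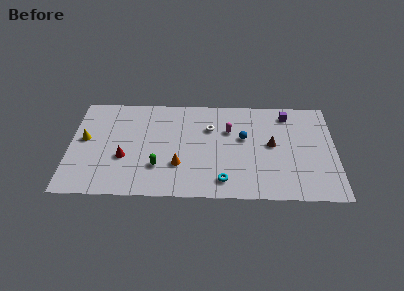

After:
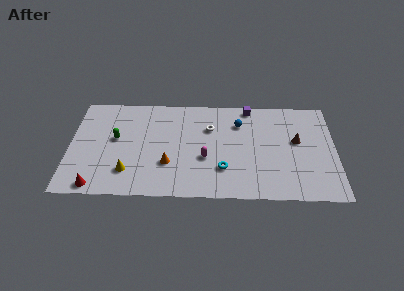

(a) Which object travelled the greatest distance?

the yellow cone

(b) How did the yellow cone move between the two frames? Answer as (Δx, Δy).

(3.0, -3.0)

The yellow cone started near (1.0, 5.3) and ended near (4.0, 2.3).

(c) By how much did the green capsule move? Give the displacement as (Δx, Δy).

(-2.9, 2.6)

The green capsule was at about (6.0, 2.8) and moved to about (3.1, 5.4).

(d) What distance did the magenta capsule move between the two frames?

3.1

The magenta capsule was near (10.8, 6.4) before and (9.2, 3.7) after, so it travelled √(1.6² + 2.7²) ≈ 3.1 units.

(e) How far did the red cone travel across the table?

3.2

The red cone was near (3.7, 3.6) before and (1.9, 0.9) after, so it travelled √(1.8² + 2.7²) ≈ 3.2 units.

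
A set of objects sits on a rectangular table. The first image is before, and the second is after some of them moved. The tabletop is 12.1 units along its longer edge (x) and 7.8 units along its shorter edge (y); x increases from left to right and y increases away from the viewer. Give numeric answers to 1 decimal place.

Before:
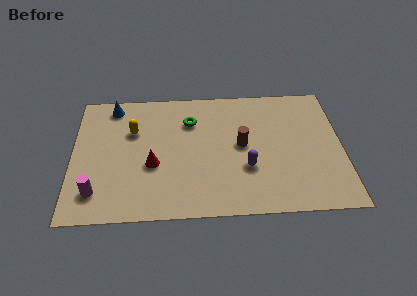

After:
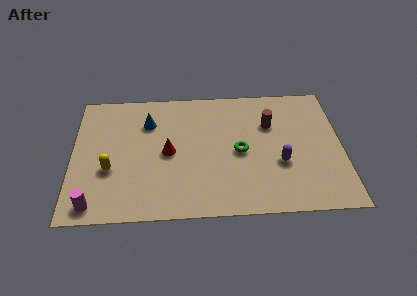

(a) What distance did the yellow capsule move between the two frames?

2.5

The yellow capsule moved from about (2.7, 5.2) to (1.7, 2.9), a distance of √(1.0² + 2.3²) ≈ 2.5.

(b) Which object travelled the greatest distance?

the green torus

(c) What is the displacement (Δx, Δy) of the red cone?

(0.7, 0.7)

From the two frames, the red cone sits at roughly (3.6, 3.1) before and (4.3, 3.8) after.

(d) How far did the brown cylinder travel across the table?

1.8

From (7.6, 4.1) to (8.9, 5.3), the brown cylinder covered √(1.3² + 1.2²) ≈ 1.8 units.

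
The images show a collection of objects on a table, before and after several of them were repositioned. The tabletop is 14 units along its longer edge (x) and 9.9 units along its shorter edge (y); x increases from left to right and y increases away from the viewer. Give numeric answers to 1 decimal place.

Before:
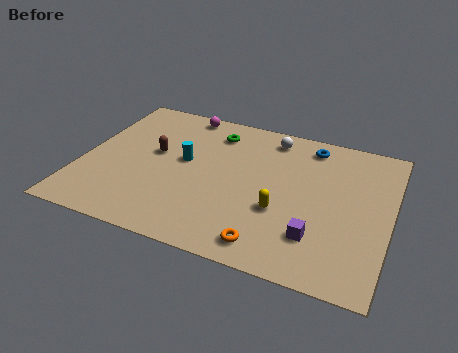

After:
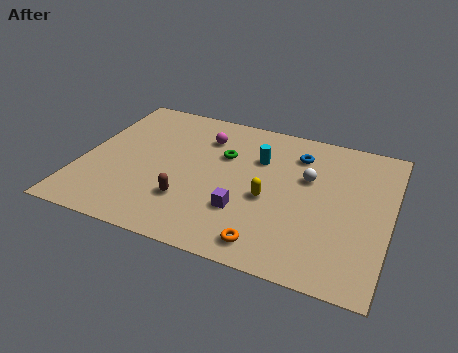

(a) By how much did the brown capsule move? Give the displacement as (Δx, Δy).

(1.9, -2.8)

The brown capsule was at about (3.2, 5.6) and moved to about (5.1, 2.8).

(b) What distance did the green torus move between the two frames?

1.6

The green torus moved from about (5.7, 8.0) to (6.3, 6.5), a distance of √(0.6² + 1.5²) ≈ 1.6.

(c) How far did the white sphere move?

3.0

The white sphere was near (8.3, 8.5) before and (10.2, 6.2) after, so it travelled √(1.9² + 2.3²) ≈ 3.0 units.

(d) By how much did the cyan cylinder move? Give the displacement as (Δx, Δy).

(3.3, 1.3)

From the two frames, the cyan cylinder sits at roughly (4.6, 5.5) before and (7.9, 6.8) after.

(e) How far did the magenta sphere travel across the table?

1.9

The magenta sphere moved from about (4.1, 9.0) to (5.3, 7.5), a distance of √(1.2² + 1.5²) ≈ 1.9.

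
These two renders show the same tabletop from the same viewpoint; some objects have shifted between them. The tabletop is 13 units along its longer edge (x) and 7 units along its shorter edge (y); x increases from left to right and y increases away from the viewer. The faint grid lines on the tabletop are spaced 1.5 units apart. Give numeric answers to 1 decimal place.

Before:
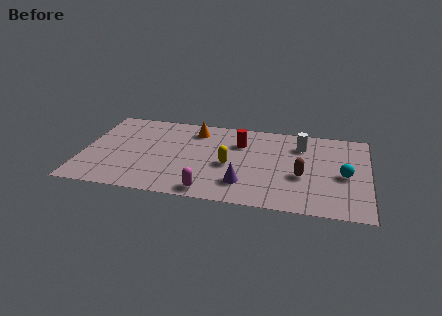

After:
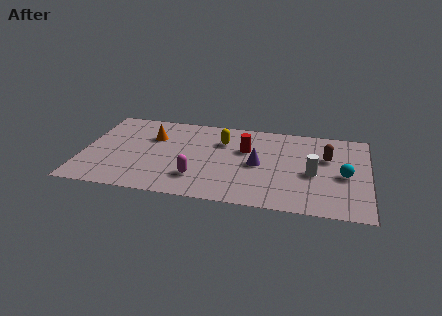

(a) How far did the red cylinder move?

0.6

From (7.1, 5.0) to (7.4, 4.5), the red cylinder covered √(0.3² + 0.5²) ≈ 0.6 units.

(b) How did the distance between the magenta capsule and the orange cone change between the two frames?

-1.3

The distance was about 5.0 in the first image and 3.7 in the second, so they moved 1.3 units closer together.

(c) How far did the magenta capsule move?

1.2

The magenta capsule moved from about (5.9, 0.8) to (5.3, 1.8), a distance of √(0.6² + 1.0²) ≈ 1.2.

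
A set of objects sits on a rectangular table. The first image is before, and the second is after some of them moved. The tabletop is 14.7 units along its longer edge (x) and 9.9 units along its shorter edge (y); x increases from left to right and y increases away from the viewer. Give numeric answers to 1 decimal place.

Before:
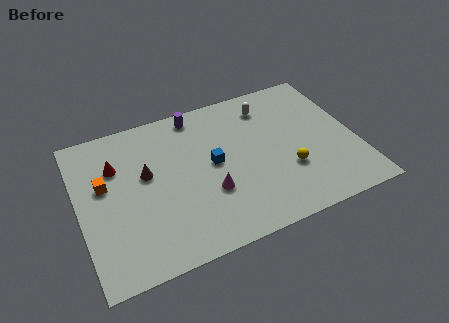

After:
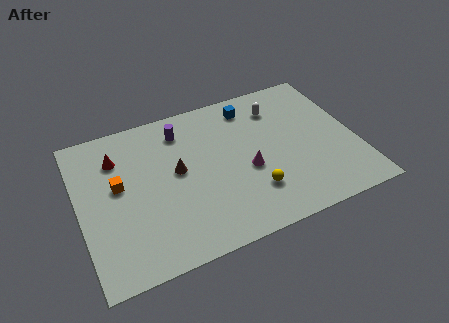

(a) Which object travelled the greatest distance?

the blue cube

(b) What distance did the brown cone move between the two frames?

1.6

The brown cone was near (3.6, 5.8) before and (5.2, 5.4) after, so it travelled √(1.6² + 0.4²) ≈ 1.6 units.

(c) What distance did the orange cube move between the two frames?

0.8

From (1.4, 5.9) to (2.1, 5.6), the orange cube covered √(0.7² + 0.3²) ≈ 0.8 units.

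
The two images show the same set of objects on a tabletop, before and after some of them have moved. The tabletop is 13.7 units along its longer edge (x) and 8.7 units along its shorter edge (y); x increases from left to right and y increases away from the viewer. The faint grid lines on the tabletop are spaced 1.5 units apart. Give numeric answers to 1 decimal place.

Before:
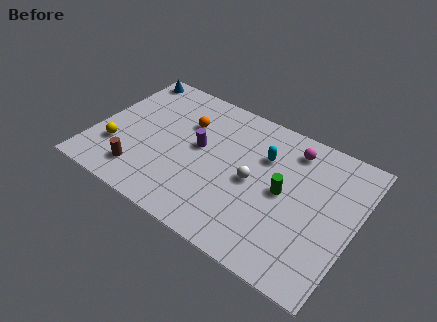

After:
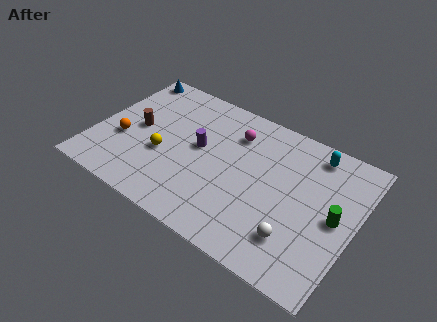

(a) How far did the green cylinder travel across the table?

2.7

The green cylinder moved from about (10.0, 4.4) to (12.7, 4.3), a distance of √(2.7² + 0.1²) ≈ 2.7.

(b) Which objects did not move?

the blue cone and the purple cylinder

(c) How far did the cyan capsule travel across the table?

2.8

The cyan capsule moved from about (8.7, 6.0) to (11.1, 7.5), a distance of √(2.4² + 1.5²) ≈ 2.8.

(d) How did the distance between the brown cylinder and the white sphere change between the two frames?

+3.1

They were about 6.1 units apart before and 9.2 after — 3.1 units further apart.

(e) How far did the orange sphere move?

4.0

The orange sphere moved from about (4.5, 6.0) to (1.5, 3.3), a distance of √(3.0² + 2.7²) ≈ 4.0.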